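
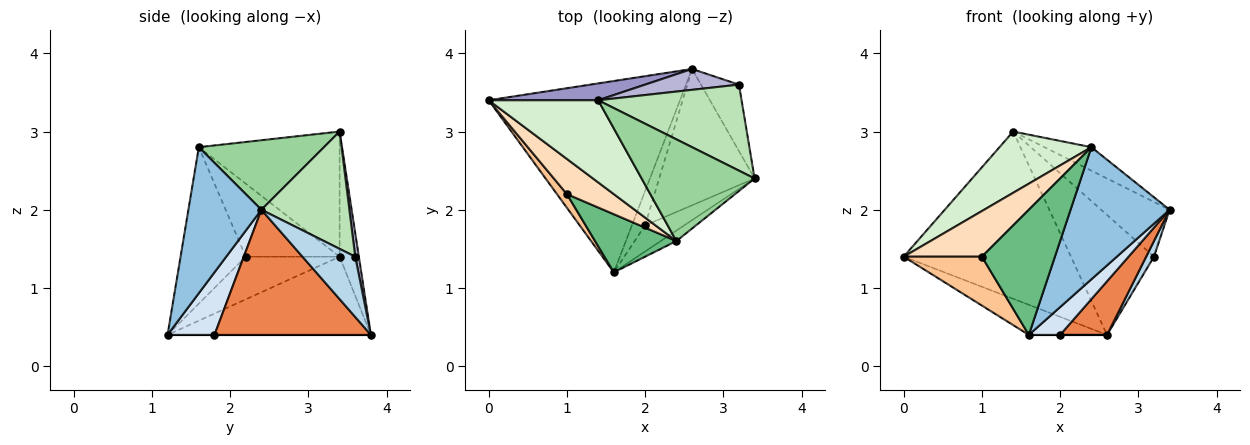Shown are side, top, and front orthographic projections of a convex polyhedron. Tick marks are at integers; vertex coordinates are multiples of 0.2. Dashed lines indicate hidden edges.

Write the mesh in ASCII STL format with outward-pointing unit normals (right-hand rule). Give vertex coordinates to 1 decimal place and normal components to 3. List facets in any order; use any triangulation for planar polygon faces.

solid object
 facet normal -0.374 0.144 -0.916
  outer loop
   vertex 2.6 3.8 0.4
   vertex 1.6 1.2 0.4
   vertex 0.0 3.4 1.4
  endloop
 endfacet
 facet normal 0.592 -0.803 -0.063
  outer loop
   vertex 2.4 1.6 2.8
   vertex 1.6 1.2 0.4
   vertex 3.4 2.4 2.0
  endloop
 endfacet
 facet normal 0.840 -0.124 -0.529
  outer loop
   vertex 3.2 3.6 1.4
   vertex 3.4 2.4 2.0
   vertex 2.6 3.8 0.4
  endloop
 endfacet
 facet normal 0.738 -0.492 -0.461
  outer loop
   vertex 2.0 1.8 0.4
   vertex 3.4 2.4 2.0
   vertex 1.6 1.2 0.4
  endloop
 endfacet
 facet normal 0.773 -0.232 -0.590
  outer loop
   vertex 2.0 1.8 0.4
   vertex 2.6 3.8 0.4
   vertex 3.4 2.4 2.0
  endloop
 endfacet
 facet normal 0.000 0.000 -1.000
  outer loop
   vertex 2.0 1.8 0.4
   vertex 1.6 1.2 0.4
   vertex 2.6 3.8 0.4
  endloop
 endfacet
 facet normal -0.756 -0.630 0.176
  outer loop
   vertex 1.0 2.2 1.4
   vertex 0.0 3.4 1.4
   vertex 1.6 1.2 0.4
  endloop
 endfacet
 facet normal -0.689 -0.574 0.443
  outer loop
   vertex 1.0 2.2 1.4
   vertex 2.4 1.6 2.8
   vertex 0.0 3.4 1.4
  endloop
 endfacet
 facet normal -0.629 -0.705 0.327
  outer loop
   vertex 1.0 2.2 1.4
   vertex 1.6 1.2 0.4
   vertex 2.4 1.6 2.8
  endloop
 endfacet
 facet normal 0.514 0.193 0.836
  outer loop
   vertex 1.4 3.4 3.0
   vertex 2.4 1.6 2.8
   vertex 3.4 2.4 2.0
  endloop
 endfacet
 facet normal 0.568 0.442 0.694
  outer loop
   vertex 1.4 3.4 3.0
   vertex 3.4 2.4 2.0
   vertex 3.2 3.6 1.4
  endloop
 endfacet
 facet normal -0.675 -0.441 0.591
  outer loop
   vertex 1.4 3.4 3.0
   vertex 0.0 3.4 1.4
   vertex 2.4 1.6 2.8
  endloop
 endfacet
 facet normal -0.114 0.989 0.100
  outer loop
   vertex 1.4 3.4 3.0
   vertex 2.6 3.8 0.4
   vertex 0.0 3.4 1.4
  endloop
 endfacet
 facet normal 0.043 0.984 0.171
  outer loop
   vertex 1.4 3.4 3.0
   vertex 3.2 3.6 1.4
   vertex 2.6 3.8 0.4
  endloop
 endfacet
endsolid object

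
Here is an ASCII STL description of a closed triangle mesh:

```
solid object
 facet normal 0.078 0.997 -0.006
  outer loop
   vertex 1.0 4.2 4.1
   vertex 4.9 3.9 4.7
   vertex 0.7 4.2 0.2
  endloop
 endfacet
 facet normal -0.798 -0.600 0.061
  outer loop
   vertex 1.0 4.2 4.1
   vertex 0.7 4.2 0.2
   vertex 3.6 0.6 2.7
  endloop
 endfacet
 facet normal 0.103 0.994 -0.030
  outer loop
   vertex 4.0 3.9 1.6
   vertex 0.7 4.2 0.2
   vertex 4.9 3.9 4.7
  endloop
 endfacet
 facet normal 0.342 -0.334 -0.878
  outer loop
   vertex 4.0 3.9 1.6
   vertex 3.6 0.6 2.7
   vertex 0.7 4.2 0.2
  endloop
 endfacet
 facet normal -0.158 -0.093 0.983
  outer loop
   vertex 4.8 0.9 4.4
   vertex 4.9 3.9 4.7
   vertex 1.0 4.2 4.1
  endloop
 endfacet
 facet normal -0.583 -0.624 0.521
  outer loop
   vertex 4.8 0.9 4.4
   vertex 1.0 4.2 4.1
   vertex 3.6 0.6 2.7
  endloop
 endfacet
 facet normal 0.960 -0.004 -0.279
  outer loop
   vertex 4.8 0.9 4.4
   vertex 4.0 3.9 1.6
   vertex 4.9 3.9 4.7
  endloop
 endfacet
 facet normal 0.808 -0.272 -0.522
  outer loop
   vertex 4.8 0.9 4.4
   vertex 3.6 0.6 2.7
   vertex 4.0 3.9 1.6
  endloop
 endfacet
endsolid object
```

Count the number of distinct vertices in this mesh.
6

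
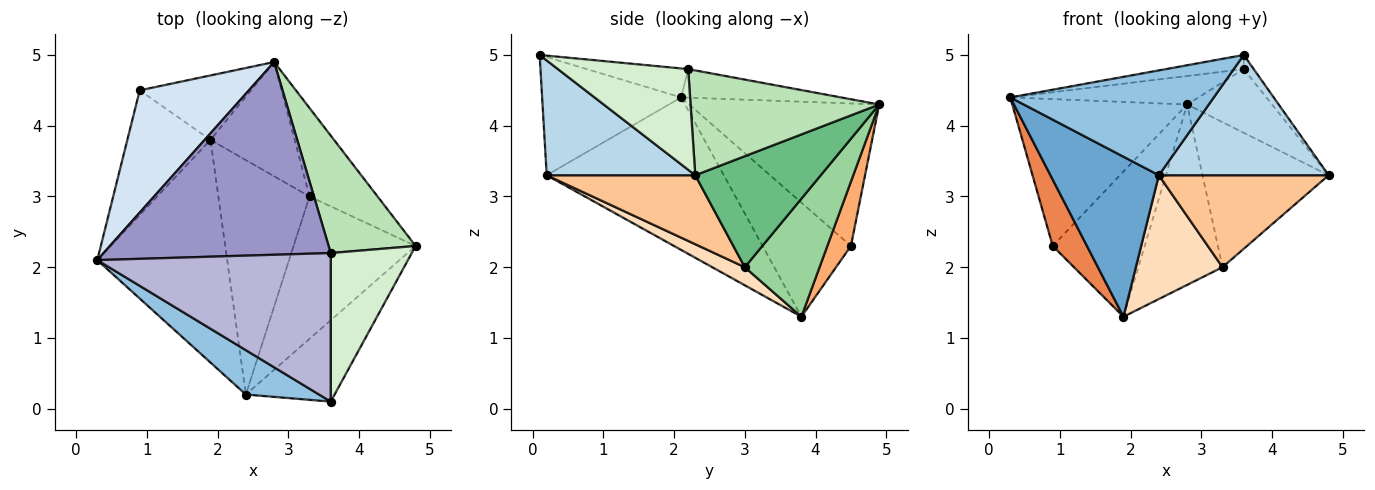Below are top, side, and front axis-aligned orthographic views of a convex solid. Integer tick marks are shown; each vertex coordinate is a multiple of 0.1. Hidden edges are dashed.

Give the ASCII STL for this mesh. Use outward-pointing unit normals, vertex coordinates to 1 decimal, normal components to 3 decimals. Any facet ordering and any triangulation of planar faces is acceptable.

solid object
 facet normal -0.690 -0.422 -0.588
  outer loop
   vertex 2.4 0.2 3.3
   vertex 0.3 2.1 4.4
   vertex 1.9 3.8 1.3
  endloop
 endfacet
 facet normal -0.532 -0.780 0.330
  outer loop
   vertex 3.6 0.1 5.0
   vertex 0.3 2.1 4.4
   vertex 2.4 0.2 3.3
  endloop
 endfacet
 facet normal 0.587 -0.671 -0.454
  outer loop
   vertex 3.6 0.1 5.0
   vertex 2.4 0.2 3.3
   vertex 4.8 2.3 3.3
  endloop
 endfacet
 facet normal -0.641 0.590 0.491
  outer loop
   vertex 0.9 4.5 2.3
   vertex 0.3 2.1 4.4
   vertex 2.8 4.9 4.3
  endloop
 endfacet
 facet normal -0.771 -0.299 -0.562
  outer loop
   vertex 0.9 4.5 2.3
   vertex 1.9 3.8 1.3
   vertex 0.3 2.1 4.4
  endloop
 endfacet
 facet normal 0.228 0.890 -0.395
  outer loop
   vertex 0.9 4.5 2.3
   vertex 2.8 4.9 4.3
   vertex 1.9 3.8 1.3
  endloop
 endfacet
 facet normal 0.429 -0.490 -0.759
  outer loop
   vertex 3.3 3.0 2.0
   vertex 4.8 2.3 3.3
   vertex 2.4 0.2 3.3
  endloop
 endfacet
 facet normal 0.173 -0.460 -0.871
  outer loop
   vertex 3.3 3.0 2.0
   vertex 2.4 0.2 3.3
   vertex 1.9 3.8 1.3
  endloop
 endfacet
 facet normal 0.647 0.651 -0.397
  outer loop
   vertex 3.3 3.0 2.0
   vertex 2.8 4.9 4.3
   vertex 4.8 2.3 3.3
  endloop
 endfacet
 facet normal 0.600 0.676 -0.428
  outer loop
   vertex 3.3 3.0 2.0
   vertex 1.9 3.8 1.3
   vertex 2.8 4.9 4.3
  endloop
 endfacet
 facet normal 0.727 0.327 0.604
  outer loop
   vertex 3.6 2.2 4.8
   vertex 4.8 2.3 3.3
   vertex 2.8 4.9 4.3
  endloop
 endfacet
 facet normal 0.778 0.060 0.626
  outer loop
   vertex 3.6 2.2 4.8
   vertex 3.6 0.1 5.0
   vertex 4.8 2.3 3.3
  endloop
 endfacet
 facet normal -0.123 0.145 0.982
  outer loop
   vertex 3.6 2.2 4.8
   vertex 2.8 4.9 4.3
   vertex 0.3 2.1 4.4
  endloop
 endfacet
 facet normal -0.123 0.094 0.988
  outer loop
   vertex 3.6 2.2 4.8
   vertex 0.3 2.1 4.4
   vertex 3.6 0.1 5.0
  endloop
 endfacet
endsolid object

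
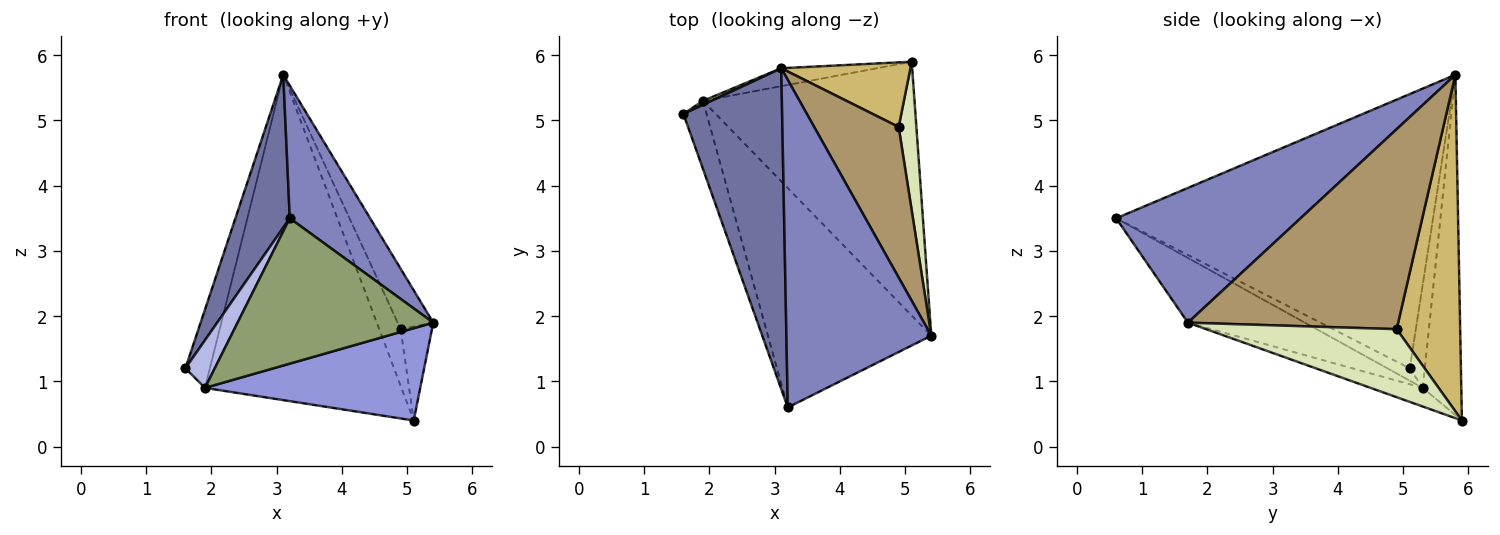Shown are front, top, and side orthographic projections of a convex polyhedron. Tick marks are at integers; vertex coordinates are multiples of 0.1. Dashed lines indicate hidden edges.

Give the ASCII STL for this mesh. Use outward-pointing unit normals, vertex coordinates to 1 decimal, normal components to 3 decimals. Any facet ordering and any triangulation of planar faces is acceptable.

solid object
 facet normal -0.929 -0.159 0.334
  outer loop
   vertex 3.2 0.6 3.5
   vertex 3.1 5.8 5.7
   vertex 1.6 5.1 1.2
  endloop
 endfacet
 facet normal 0.653 -0.284 0.702
  outer loop
   vertex 3.2 0.6 3.5
   vertex 5.4 1.7 1.9
   vertex 3.1 5.8 5.7
  endloop
 endfacet
 facet normal -0.083 -0.340 -0.937
  outer loop
   vertex 1.9 5.3 0.9
   vertex 5.1 5.9 0.4
   vertex 5.4 1.7 1.9
  endloop
 endfacet
 facet normal -0.400 -0.526 -0.751
  outer loop
   vertex 1.9 5.3 0.9
   vertex 3.2 0.6 3.5
   vertex 1.6 5.1 1.2
  endloop
 endfacet
 facet normal -0.313 -0.525 -0.792
  outer loop
   vertex 1.9 5.3 0.9
   vertex 5.4 1.7 1.9
   vertex 3.2 0.6 3.5
  endloop
 endfacet
 facet normal -0.524 0.850 0.043
  outer loop
   vertex 1.9 5.3 0.9
   vertex 1.6 5.1 1.2
   vertex 3.1 5.8 5.7
  endloop
 endfacet
 facet normal -0.192 0.980 -0.054
  outer loop
   vertex 1.9 5.3 0.9
   vertex 3.1 5.8 5.7
   vertex 5.1 5.9 0.4
  endloop
 endfacet
 facet normal 0.956 0.157 0.249
  outer loop
   vertex 4.9 4.9 1.8
   vertex 5.4 1.7 1.9
   vertex 5.1 5.9 0.4
  endloop
 endfacet
 facet normal 0.910 0.154 0.384
  outer loop
   vertex 4.9 4.9 1.8
   vertex 3.1 5.8 5.7
   vertex 5.4 1.7 1.9
  endloop
 endfacet
 facet normal 0.891 0.300 0.342
  outer loop
   vertex 4.9 4.9 1.8
   vertex 5.1 5.9 0.4
   vertex 3.1 5.8 5.7
  endloop
 endfacet
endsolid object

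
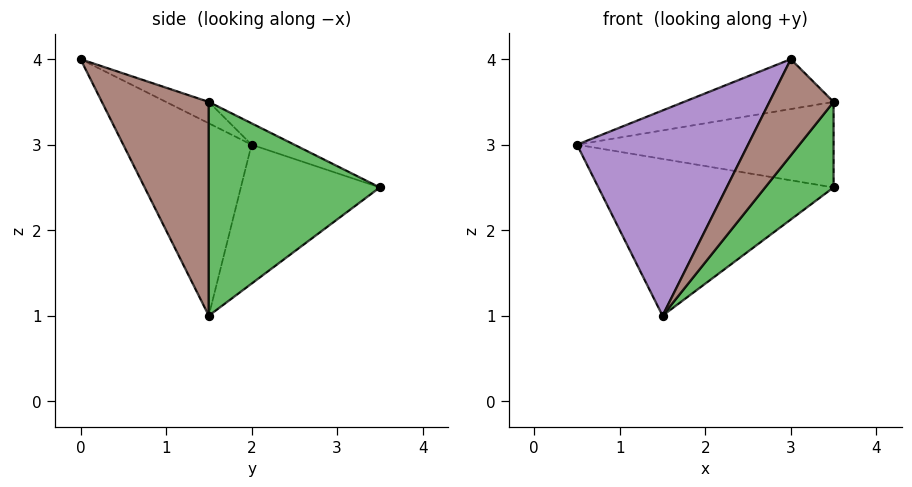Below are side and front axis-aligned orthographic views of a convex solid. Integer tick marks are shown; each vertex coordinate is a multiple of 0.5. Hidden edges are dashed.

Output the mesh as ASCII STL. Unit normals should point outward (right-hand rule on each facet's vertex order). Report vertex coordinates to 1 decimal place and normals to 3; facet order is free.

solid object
 facet normal -0.074 0.446 0.892
  outer loop
   vertex 3.5 3.5 2.5
   vertex 0.5 2.0 3.0
   vertex 3.5 1.5 3.5
  endloop
 endfacet
 facet normal -0.460 0.779 -0.425
  outer loop
   vertex 1.5 1.5 1.0
   vertex 0.5 2.0 3.0
   vertex 3.5 3.5 2.5
  endloop
 endfacet
 facet normal 0.745 -0.298 -0.596
  outer loop
   vertex 1.5 1.5 1.0
   vertex 3.5 3.5 2.5
   vertex 3.5 1.5 3.5
  endloop
 endfacet
 facet normal -0.098 0.344 0.934
  outer loop
   vertex 3.0 0.0 4.0
   vertex 3.5 1.5 3.5
   vertex 0.5 2.0 3.0
  endloop
 endfacet
 facet normal -0.597 -0.796 -0.100
  outer loop
   vertex 3.0 0.0 4.0
   vertex 0.5 2.0 3.0
   vertex 1.5 1.5 1.0
  endloop
 endfacet
 facet normal 0.707 -0.424 -0.566
  outer loop
   vertex 3.0 0.0 4.0
   vertex 1.5 1.5 1.0
   vertex 3.5 1.5 3.5
  endloop
 endfacet
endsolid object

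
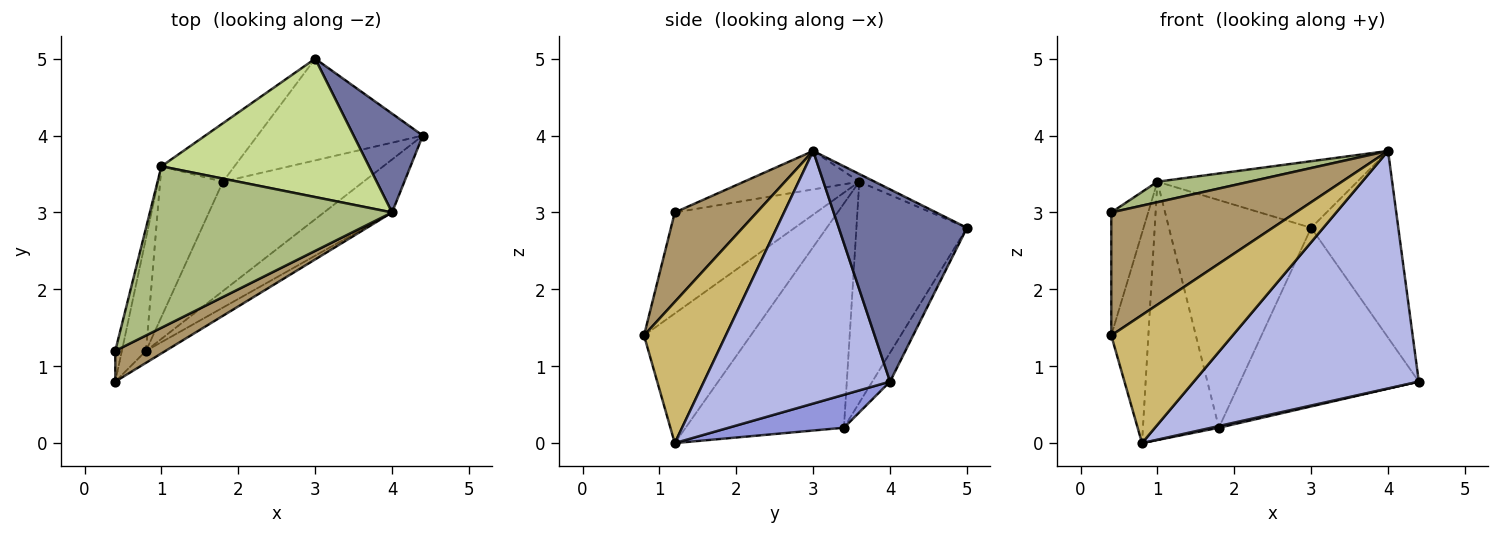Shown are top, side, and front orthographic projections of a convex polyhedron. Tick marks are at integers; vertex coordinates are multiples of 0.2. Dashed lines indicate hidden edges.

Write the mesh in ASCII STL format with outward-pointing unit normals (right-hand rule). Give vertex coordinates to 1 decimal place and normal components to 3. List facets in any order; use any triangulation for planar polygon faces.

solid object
 facet normal 0.793 0.539 0.285
  outer loop
   vertex 4.0 3.0 3.8
   vertex 4.4 4.0 0.8
   vertex 3.0 5.0 2.8
  endloop
 endfacet
 facet normal -0.086 0.866 -0.493
  outer loop
   vertex 1.8 3.4 0.2
   vertex 3.0 5.0 2.8
   vertex 4.4 4.0 0.8
  endloop
 endfacet
 facet normal 0.228 -0.015 -0.974
  outer loop
   vertex 0.8 1.2 0.0
   vertex 1.8 3.4 0.2
   vertex 4.4 4.0 0.8
  endloop
 endfacet
 facet normal 0.628 -0.759 -0.169
  outer loop
   vertex 0.8 1.2 0.0
   vertex 4.4 4.0 0.8
   vertex 4.0 3.0 3.8
  endloop
 endfacet
 facet normal -0.601 0.774 -0.199
  outer loop
   vertex 1.0 3.6 3.4
   vertex 3.0 5.0 2.8
   vertex 1.8 3.4 0.2
  endloop
 endfacet
 facet normal -0.156 -0.124 0.980
  outer loop
   vertex 1.0 3.6 3.4
   vertex 0.4 1.2 3.0
   vertex 4.0 3.0 3.8
  endloop
 endfacet
 facet normal -0.033 0.434 0.901
  outer loop
   vertex 1.0 3.6 3.4
   vertex 4.0 3.0 3.8
   vertex 3.0 5.0 2.8
  endloop
 endfacet
 facet normal -0.874 0.420 -0.245
  outer loop
   vertex 1.0 3.6 3.4
   vertex 1.8 3.4 0.2
   vertex 0.8 1.2 0.0
  endloop
 endfacet
 facet normal 0.396 -0.891 0.223
  outer loop
   vertex 0.4 0.8 1.4
   vertex 4.0 3.0 3.8
   vertex 0.4 1.2 3.0
  endloop
 endfacet
 facet normal 0.557 -0.827 -0.077
  outer loop
   vertex 0.4 0.8 1.4
   vertex 0.8 1.2 0.0
   vertex 4.0 3.0 3.8
  endloop
 endfacet
 facet normal -0.966 0.252 -0.063
  outer loop
   vertex 0.4 0.8 1.4
   vertex 0.4 1.2 3.0
   vertex 1.0 3.6 3.4
  endloop
 endfacet
 facet normal -0.930 0.323 -0.173
  outer loop
   vertex 0.4 0.8 1.4
   vertex 1.0 3.6 3.4
   vertex 0.8 1.2 0.0
  endloop
 endfacet
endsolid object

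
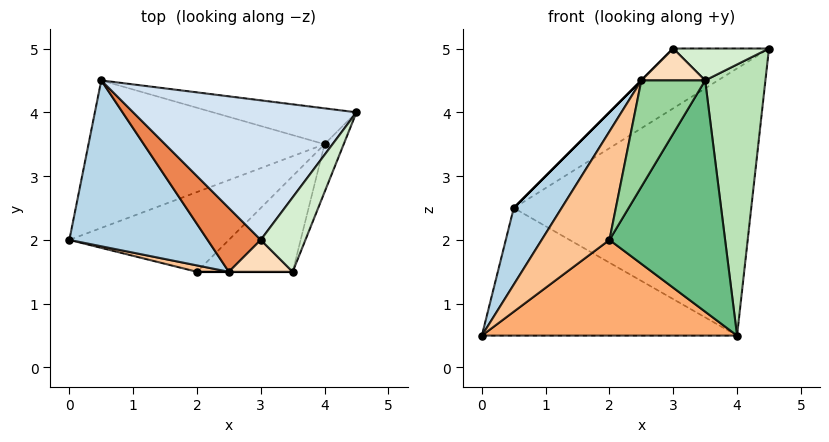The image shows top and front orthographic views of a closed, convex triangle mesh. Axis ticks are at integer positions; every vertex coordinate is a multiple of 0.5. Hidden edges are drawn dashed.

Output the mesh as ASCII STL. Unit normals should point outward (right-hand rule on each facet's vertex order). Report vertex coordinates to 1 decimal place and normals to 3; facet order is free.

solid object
 facet normal -0.238 0.635 -0.735
  outer loop
   vertex 4.0 3.5 0.5
   vertex 0.0 2.0 0.5
   vertex 0.5 4.5 2.5
  endloop
 endfacet
 facet normal 0.203 0.971 -0.130
  outer loop
   vertex 4.0 3.5 0.5
   vertex 0.5 4.5 2.5
   vertex 4.5 4.0 5.0
  endloop
 endfacet
 facet normal -0.838 -0.229 0.495
  outer loop
   vertex 2.5 1.5 4.5
   vertex 0.5 4.5 2.5
   vertex 0.0 2.0 0.5
  endloop
 endfacet
 facet normal -0.465 0.349 0.814
  outer loop
   vertex 3.0 2.0 5.0
   vertex 4.5 4.0 5.0
   vertex 0.5 4.5 2.5
  endloop
 endfacet
 facet normal -0.707 0.000 0.707
  outer loop
   vertex 3.0 2.0 5.0
   vertex 0.5 4.5 2.5
   vertex 2.5 1.5 4.5
  endloop
 endfacet
 facet normal 0.277 -0.738 -0.615
  outer loop
   vertex 2.0 1.5 2.0
   vertex 0.0 2.0 0.5
   vertex 4.0 3.5 0.5
  endloop
 endfacet
 facet normal -0.282 -0.958 0.056
  outer loop
   vertex 2.0 1.5 2.0
   vertex 2.5 1.5 4.5
   vertex 0.0 2.0 0.5
  endloop
 endfacet
 facet normal 0.000 -0.707 0.707
  outer loop
   vertex 3.5 1.5 4.5
   vertex 3.0 2.0 5.0
   vertex 2.5 1.5 4.5
  endloop
 endfacet
 facet normal 0.537 -0.779 -0.322
  outer loop
   vertex 3.5 1.5 4.5
   vertex 2.0 1.5 2.0
   vertex 4.0 3.5 0.5
  endloop
 endfacet
 facet normal 0.000 -1.000 0.000
  outer loop
   vertex 3.5 1.5 4.5
   vertex 2.5 1.5 4.5
   vertex 2.0 1.5 2.0
  endloop
 endfacet
 facet normal 0.931 -0.360 -0.063
  outer loop
   vertex 3.5 1.5 4.5
   vertex 4.0 3.5 0.5
   vertex 4.5 4.0 5.0
  endloop
 endfacet
 facet normal 0.465 -0.349 0.814
  outer loop
   vertex 3.5 1.5 4.5
   vertex 4.5 4.0 5.0
   vertex 3.0 2.0 5.0
  endloop
 endfacet
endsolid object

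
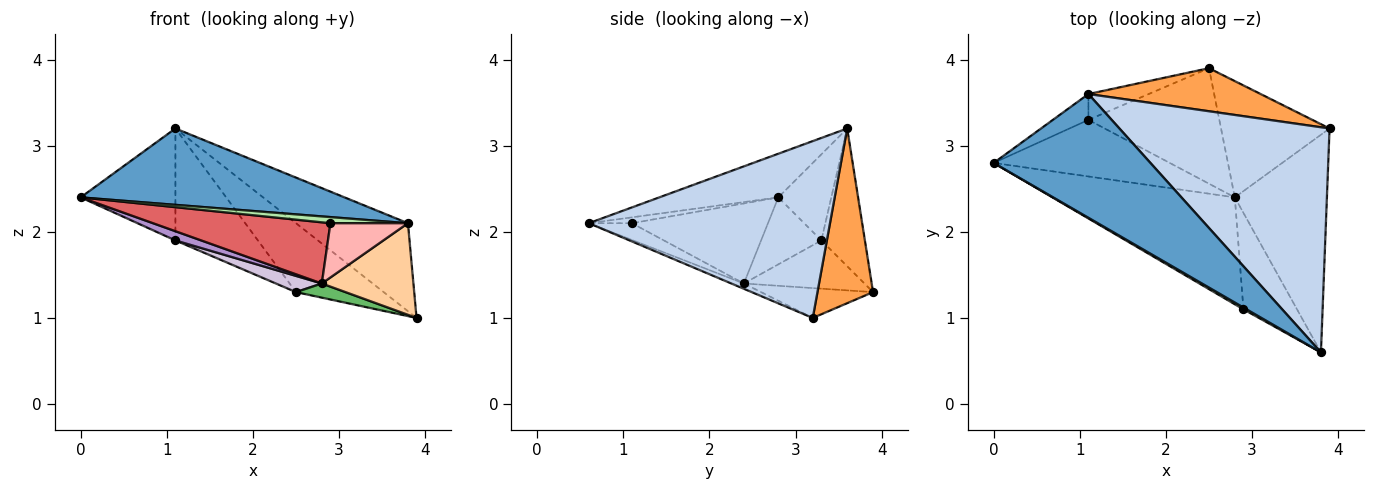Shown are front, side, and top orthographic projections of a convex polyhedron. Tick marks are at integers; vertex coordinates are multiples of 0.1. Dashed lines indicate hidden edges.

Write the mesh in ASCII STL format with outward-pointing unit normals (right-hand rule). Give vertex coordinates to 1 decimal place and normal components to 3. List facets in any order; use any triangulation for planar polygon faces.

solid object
 facet normal -0.231 -0.511 0.828
  outer loop
   vertex 1.1 3.6 3.2
   vertex 0.0 2.8 2.4
   vertex 3.8 0.6 2.1
  endloop
 endfacet
 facet normal 0.617 0.286 0.733
  outer loop
   vertex 1.1 3.6 3.2
   vertex 3.8 0.6 2.1
   vertex 3.9 3.2 1.0
  endloop
 endfacet
 facet normal 0.473 0.747 0.467
  outer loop
   vertex 2.5 3.9 1.3
   vertex 1.1 3.6 3.2
   vertex 3.9 3.2 1.0
  endloop
 endfacet
 facet normal -0.053 -0.387 -0.920
  outer loop
   vertex 2.8 2.4 1.4
   vertex 3.9 3.2 1.0
   vertex 3.8 0.6 2.1
  endloop
 endfacet
 facet normal -0.263 -0.117 -0.958
  outer loop
   vertex 2.8 2.4 1.4
   vertex 2.5 3.9 1.3
   vertex 3.9 3.2 1.0
  endloop
 endfacet
 facet normal -0.470 -0.846 0.251
  outer loop
   vertex 2.9 1.1 2.1
   vertex 3.8 0.6 2.1
   vertex 0.0 2.8 2.4
  endloop
 endfacet
 facet normal -0.356 -0.464 -0.811
  outer loop
   vertex 2.9 1.1 2.1
   vertex 0.0 2.8 2.4
   vertex 2.8 2.4 1.4
  endloop
 endfacet
 facet normal -0.263 -0.473 -0.841
  outer loop
   vertex 2.9 1.1 2.1
   vertex 2.8 2.4 1.4
   vertex 3.8 0.6 2.1
  endloop
 endfacet
 facet normal -0.352 -0.151 -0.924
  outer loop
   vertex 1.1 3.3 1.9
   vertex 2.8 2.4 1.4
   vertex 0.0 2.8 2.4
  endloop
 endfacet
 facet normal -0.343 -0.131 -0.930
  outer loop
   vertex 1.1 3.3 1.9
   vertex 2.5 3.9 1.3
   vertex 2.8 2.4 1.4
  endloop
 endfacet
 facet normal -0.479 0.856 -0.197
  outer loop
   vertex 1.1 3.3 1.9
   vertex 0.0 2.8 2.4
   vertex 1.1 3.6 3.2
  endloop
 endfacet
 facet normal -0.457 0.867 -0.200
  outer loop
   vertex 1.1 3.3 1.9
   vertex 1.1 3.6 3.2
   vertex 2.5 3.9 1.3
  endloop
 endfacet
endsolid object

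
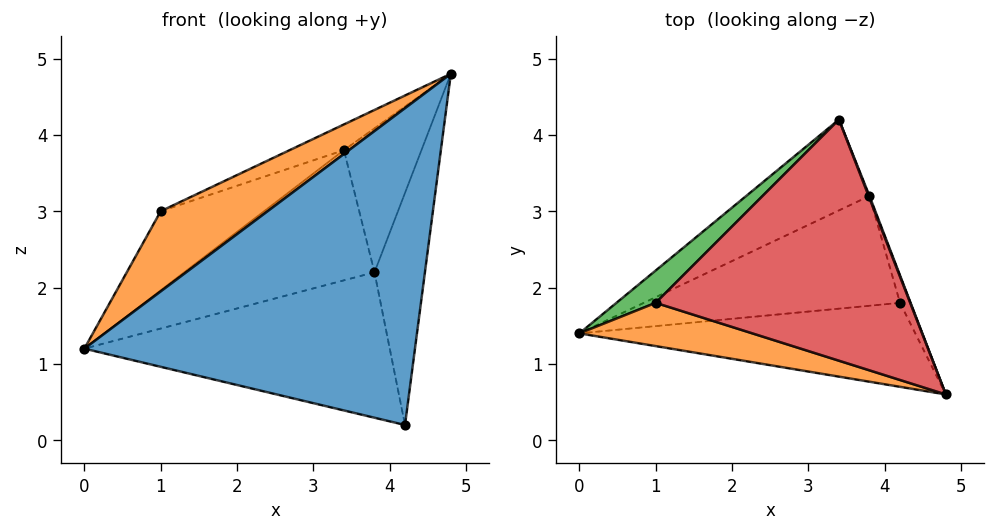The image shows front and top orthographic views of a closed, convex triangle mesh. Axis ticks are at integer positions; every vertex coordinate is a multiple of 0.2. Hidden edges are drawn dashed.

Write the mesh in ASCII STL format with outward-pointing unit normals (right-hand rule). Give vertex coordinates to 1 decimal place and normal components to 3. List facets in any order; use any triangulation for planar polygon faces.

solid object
 facet normal 0.031 -0.966 -0.256
  outer loop
   vertex 4.2 1.8 0.2
   vertex 4.8 0.6 4.8
   vertex 0.0 1.4 1.2
  endloop
 endfacet
 facet normal -0.449 -0.786 0.424
  outer loop
   vertex 1.0 1.8 3.0
   vertex 0.0 1.4 1.2
   vertex 4.8 0.6 4.8
  endloop
 endfacet
 facet normal -0.725 0.638 0.261
  outer loop
   vertex 1.0 1.8 3.0
   vertex 3.4 4.2 3.8
   vertex 0.0 1.4 1.2
  endloop
 endfacet
 facet normal -0.401 0.097 0.911
  outer loop
   vertex 1.0 1.8 3.0
   vertex 4.8 0.6 4.8
   vertex 3.4 4.2 3.8
  endloop
 endfacet
 facet normal -0.231 0.798 -0.557
  outer loop
   vertex 3.8 3.2 2.2
   vertex 0.0 1.4 1.2
   vertex 3.4 4.2 3.8
  endloop
 endfacet
 facet normal -0.214 0.780 -0.589
  outer loop
   vertex 3.8 3.2 2.2
   vertex 4.2 1.8 0.2
   vertex 0.0 1.4 1.2
  endloop
 endfacet
 facet normal 0.931 0.364 0.006
  outer loop
   vertex 3.8 3.2 2.2
   vertex 3.4 4.2 3.8
   vertex 4.8 0.6 4.8
  endloop
 endfacet
 facet normal 0.945 0.325 -0.038
  outer loop
   vertex 3.8 3.2 2.2
   vertex 4.8 0.6 4.8
   vertex 4.2 1.8 0.2
  endloop
 endfacet
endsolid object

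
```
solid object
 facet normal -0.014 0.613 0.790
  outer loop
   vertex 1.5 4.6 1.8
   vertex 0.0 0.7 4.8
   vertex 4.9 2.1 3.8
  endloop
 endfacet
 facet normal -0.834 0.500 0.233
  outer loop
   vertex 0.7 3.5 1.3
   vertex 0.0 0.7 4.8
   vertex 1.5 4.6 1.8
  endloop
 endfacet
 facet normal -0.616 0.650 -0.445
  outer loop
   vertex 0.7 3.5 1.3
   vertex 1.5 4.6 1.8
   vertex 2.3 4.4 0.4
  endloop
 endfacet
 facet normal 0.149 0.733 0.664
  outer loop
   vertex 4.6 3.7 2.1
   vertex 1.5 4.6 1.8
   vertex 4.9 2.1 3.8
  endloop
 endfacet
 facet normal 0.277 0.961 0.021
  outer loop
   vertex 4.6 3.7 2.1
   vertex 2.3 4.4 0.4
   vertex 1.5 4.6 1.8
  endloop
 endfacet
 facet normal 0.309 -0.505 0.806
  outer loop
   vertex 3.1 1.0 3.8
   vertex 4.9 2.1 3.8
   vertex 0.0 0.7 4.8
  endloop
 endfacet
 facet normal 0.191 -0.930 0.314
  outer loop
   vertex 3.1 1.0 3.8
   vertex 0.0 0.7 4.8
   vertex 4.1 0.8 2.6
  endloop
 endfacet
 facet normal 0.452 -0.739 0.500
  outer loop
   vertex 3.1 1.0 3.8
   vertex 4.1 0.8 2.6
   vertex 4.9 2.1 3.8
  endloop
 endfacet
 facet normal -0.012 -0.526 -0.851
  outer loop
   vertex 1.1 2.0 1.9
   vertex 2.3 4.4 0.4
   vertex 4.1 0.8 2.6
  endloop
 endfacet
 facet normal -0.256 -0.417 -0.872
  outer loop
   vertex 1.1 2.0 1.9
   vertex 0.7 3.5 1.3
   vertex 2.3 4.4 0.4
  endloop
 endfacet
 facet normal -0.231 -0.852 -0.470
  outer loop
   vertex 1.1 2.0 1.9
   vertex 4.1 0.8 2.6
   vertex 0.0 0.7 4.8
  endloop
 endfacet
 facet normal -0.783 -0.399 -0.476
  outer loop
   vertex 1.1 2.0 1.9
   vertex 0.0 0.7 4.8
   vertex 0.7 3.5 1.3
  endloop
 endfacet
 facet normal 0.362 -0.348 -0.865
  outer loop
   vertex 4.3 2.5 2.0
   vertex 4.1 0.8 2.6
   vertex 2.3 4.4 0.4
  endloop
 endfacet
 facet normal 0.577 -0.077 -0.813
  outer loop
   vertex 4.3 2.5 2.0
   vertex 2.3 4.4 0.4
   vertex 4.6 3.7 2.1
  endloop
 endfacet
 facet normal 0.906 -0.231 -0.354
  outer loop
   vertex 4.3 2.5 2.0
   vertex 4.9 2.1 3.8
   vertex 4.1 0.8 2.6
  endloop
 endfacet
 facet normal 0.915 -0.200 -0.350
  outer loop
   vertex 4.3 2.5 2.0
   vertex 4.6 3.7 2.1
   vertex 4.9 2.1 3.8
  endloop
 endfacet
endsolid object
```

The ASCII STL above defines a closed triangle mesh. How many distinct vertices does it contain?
10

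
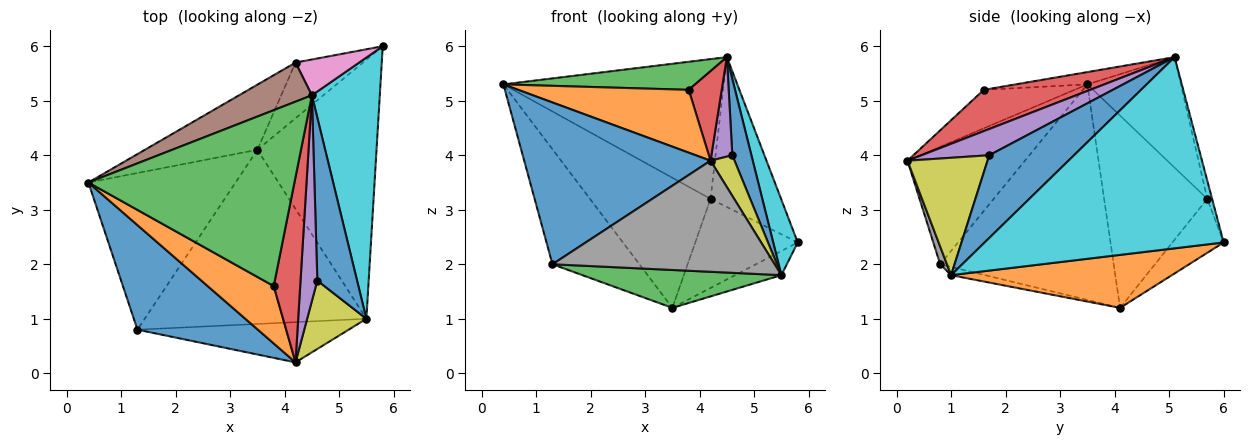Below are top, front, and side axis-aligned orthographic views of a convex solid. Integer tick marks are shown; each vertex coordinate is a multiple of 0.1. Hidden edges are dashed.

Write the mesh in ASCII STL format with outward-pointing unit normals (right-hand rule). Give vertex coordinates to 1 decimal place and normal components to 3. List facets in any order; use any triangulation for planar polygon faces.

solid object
 facet normal -0.468 -0.742 0.480
  outer loop
   vertex 1.3 0.8 2.0
   vertex 4.2 0.2 3.9
   vertex 0.4 3.5 5.3
  endloop
 endfacet
 facet normal -0.366 -0.687 0.628
  outer loop
   vertex 3.8 1.6 5.2
   vertex 0.4 3.5 5.3
   vertex 4.2 0.2 3.9
  endloop
 endfacet
 facet normal -0.059 -0.157 0.986
  outer loop
   vertex 3.8 1.6 5.2
   vertex 4.5 5.1 5.8
   vertex 0.4 3.5 5.3
  endloop
 endfacet
 facet normal 0.814 -0.252 0.522
  outer loop
   vertex 3.8 1.6 5.2
   vertex 4.2 0.2 3.9
   vertex 4.5 5.1 5.8
  endloop
 endfacet
 facet normal 0.815 -0.252 0.522
  outer loop
   vertex 4.6 1.7 4.0
   vertex 4.5 5.1 5.8
   vertex 4.2 0.2 3.9
  endloop
 endfacet
 facet normal -0.378 0.891 0.249
  outer loop
   vertex 4.2 5.7 3.2
   vertex 0.4 3.5 5.3
   vertex 4.5 5.1 5.8
  endloop
 endfacet
 facet normal -0.066 0.971 0.232
  outer loop
   vertex 4.2 5.7 3.2
   vertex 4.5 5.1 5.8
   vertex 5.8 6.0 2.4
  endloop
 endfacet
 facet normal 0.029 -0.940 -0.340
  outer loop
   vertex 5.5 1.0 1.8
   vertex 4.2 0.2 3.9
   vertex 1.3 0.8 2.0
  endloop
 endfacet
 facet normal 0.862 -0.259 0.435
  outer loop
   vertex 5.5 1.0 1.8
   vertex 4.6 1.7 4.0
   vertex 4.2 0.2 3.9
  endloop
 endfacet
 facet normal 0.938 -0.096 0.333
  outer loop
   vertex 5.5 1.0 1.8
   vertex 5.8 6.0 2.4
   vertex 4.5 5.1 5.8
  endloop
 endfacet
 facet normal 0.883 -0.199 0.425
  outer loop
   vertex 5.5 1.0 1.8
   vertex 4.5 5.1 5.8
   vertex 4.6 1.7 4.0
  endloop
 endfacet
 facet normal 0.405 0.085 -0.910
  outer loop
   vertex 3.5 4.1 1.2
   vertex 5.8 6.0 2.4
   vertex 5.5 1.0 1.8
  endloop
 endfacet
 facet normal -0.036 -0.212 -0.976
  outer loop
   vertex 3.5 4.1 1.2
   vertex 5.5 1.0 1.8
   vertex 1.3 0.8 2.0
  endloop
 endfacet
 facet normal -0.390 0.781 -0.488
  outer loop
   vertex 3.5 4.1 1.2
   vertex 4.2 5.7 3.2
   vertex 5.8 6.0 2.4
  endloop
 endfacet
 facet normal -0.763 0.382 -0.521
  outer loop
   vertex 3.5 4.1 1.2
   vertex 1.3 0.8 2.0
   vertex 0.4 3.5 5.3
  endloop
 endfacet
 facet normal -0.608 0.710 -0.355
  outer loop
   vertex 3.5 4.1 1.2
   vertex 0.4 3.5 5.3
   vertex 4.2 5.7 3.2
  endloop
 endfacet
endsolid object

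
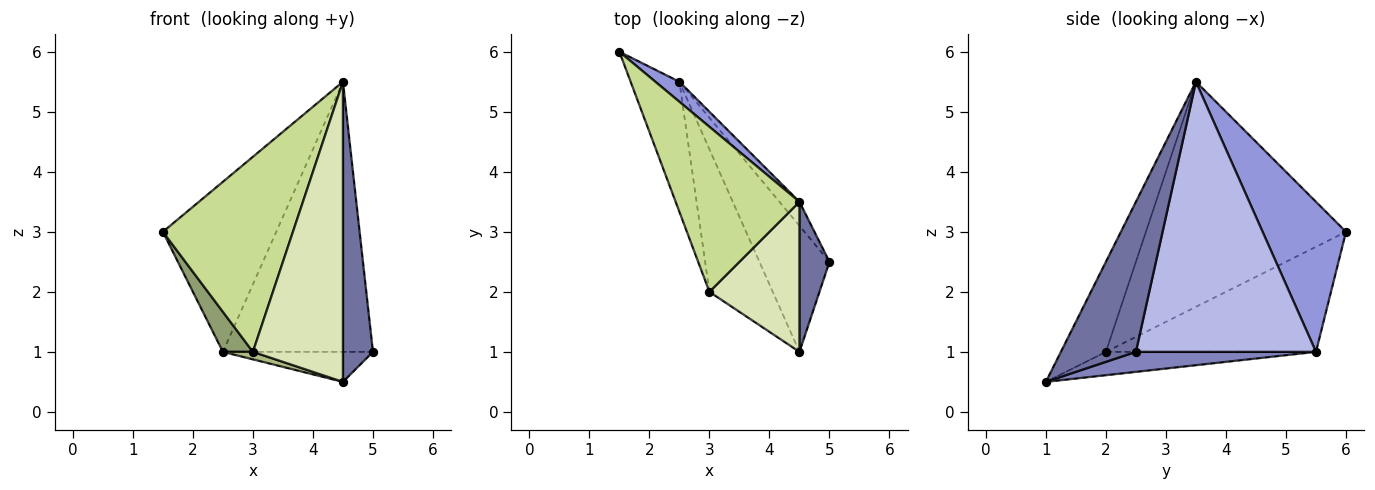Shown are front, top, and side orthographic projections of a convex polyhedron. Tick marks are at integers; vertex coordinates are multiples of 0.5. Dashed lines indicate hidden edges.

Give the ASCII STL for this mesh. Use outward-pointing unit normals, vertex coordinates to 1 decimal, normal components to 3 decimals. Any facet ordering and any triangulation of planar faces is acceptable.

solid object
 facet normal 0.913 -0.365 0.183
  outer loop
   vertex 4.5 3.5 5.5
   vertex 4.5 1.0 0.5
   vertex 5.0 2.5 1.0
  endloop
 endfacet
 facet normal 0.268 0.223 -0.937
  outer loop
   vertex 2.5 5.5 1.0
   vertex 5.0 2.5 1.0
   vertex 4.5 1.0 0.5
  endloop
 endfacet
 facet normal 0.590 0.802 0.094
  outer loop
   vertex 2.5 5.5 1.0
   vertex 1.5 6.0 3.0
   vertex 4.5 3.5 5.5
  endloop
 endfacet
 facet normal 0.767 0.639 -0.057
  outer loop
   vertex 2.5 5.5 1.0
   vertex 4.5 3.5 5.5
   vertex 5.0 2.5 1.0
  endloop
 endfacet
 facet normal -0.899 -0.128 -0.418
  outer loop
   vertex 3.0 2.0 1.0
   vertex 1.5 6.0 3.0
   vertex 2.5 5.5 1.0
  endloop
 endfacet
 facet normal -0.345 -0.049 -0.937
  outer loop
   vertex 3.0 2.0 1.0
   vertex 2.5 5.5 1.0
   vertex 4.5 1.0 0.5
  endloop
 endfacet
 facet normal -0.761 -0.495 0.419
  outer loop
   vertex 3.0 2.0 1.0
   vertex 4.5 3.5 5.5
   vertex 1.5 6.0 3.0
  endloop
 endfacet
 facet normal -0.408 -0.816 0.408
  outer loop
   vertex 3.0 2.0 1.0
   vertex 4.5 1.0 0.5
   vertex 4.5 3.5 5.5
  endloop
 endfacet
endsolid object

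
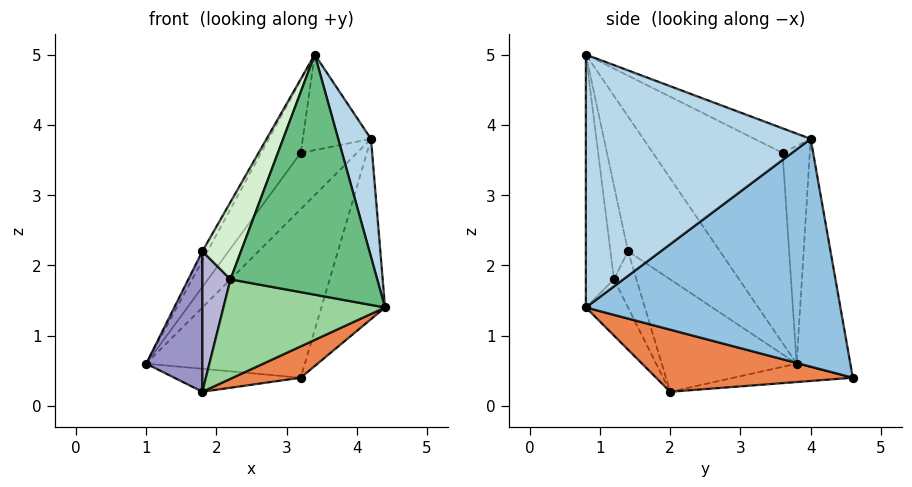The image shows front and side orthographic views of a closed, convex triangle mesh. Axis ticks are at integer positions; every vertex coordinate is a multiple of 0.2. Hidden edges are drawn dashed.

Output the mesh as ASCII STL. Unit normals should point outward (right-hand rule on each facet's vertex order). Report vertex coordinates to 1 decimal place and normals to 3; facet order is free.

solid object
 facet normal -0.310 0.916 0.253
  outer loop
   vertex 4.2 4.0 3.8
   vertex 3.2 4.6 0.4
   vertex 1.0 3.8 0.6
  endloop
 endfacet
 facet normal 0.943 0.236 -0.236
  outer loop
   vertex 4.2 4.0 3.8
   vertex 4.4 0.8 1.4
   vertex 3.2 4.6 0.4
  endloop
 endfacet
 facet normal 0.954 -0.139 0.265
  outer loop
   vertex 4.2 4.0 3.8
   vertex 3.4 0.8 5.0
   vertex 4.4 0.8 1.4
  endloop
 endfacet
 facet normal -0.145 0.153 -0.978
  outer loop
   vertex 1.8 2.0 0.2
   vertex 1.0 3.8 0.6
   vertex 3.2 4.6 0.4
  endloop
 endfacet
 facet normal 0.367 -0.127 -0.922
  outer loop
   vertex 1.8 2.0 0.2
   vertex 3.2 4.6 0.4
   vertex 4.4 0.8 1.4
  endloop
 endfacet
 facet normal -0.776 0.237 0.585
  outer loop
   vertex 3.2 3.6 3.6
   vertex 1.0 3.8 0.6
   vertex 3.4 0.8 5.0
  endloop
 endfacet
 facet normal -0.408 0.841 0.355
  outer loop
   vertex 3.2 3.6 3.6
   vertex 4.2 4.0 3.8
   vertex 1.0 3.8 0.6
  endloop
 endfacet
 facet normal -0.332 0.403 0.853
  outer loop
   vertex 3.2 3.6 3.6
   vertex 3.4 0.8 5.0
   vertex 4.2 4.0 3.8
  endloop
 endfacet
 facet normal -0.188 -0.981 -0.052
  outer loop
   vertex 2.2 1.2 1.8
   vertex 4.4 0.8 1.4
   vertex 3.4 0.8 5.0
  endloop
 endfacet
 facet normal -0.233 -0.892 -0.388
  outer loop
   vertex 2.2 1.2 1.8
   vertex 1.8 2.0 0.2
   vertex 4.4 0.8 1.4
  endloop
 endfacet
 facet normal -0.863 0.048 0.503
  outer loop
   vertex 1.8 1.4 2.2
   vertex 3.4 0.8 5.0
   vertex 1.0 3.8 0.6
  endloop
 endfacet
 facet normal -0.413 -0.910 0.041
  outer loop
   vertex 1.8 1.4 2.2
   vertex 2.2 1.2 1.8
   vertex 3.4 0.8 5.0
  endloop
 endfacet
 facet normal -0.917 -0.382 -0.115
  outer loop
   vertex 1.8 1.4 2.2
   vertex 1.0 3.8 0.6
   vertex 1.8 2.0 0.2
  endloop
 endfacet
 facet normal -0.608 -0.760 -0.228
  outer loop
   vertex 1.8 1.4 2.2
   vertex 1.8 2.0 0.2
   vertex 2.2 1.2 1.8
  endloop
 endfacet
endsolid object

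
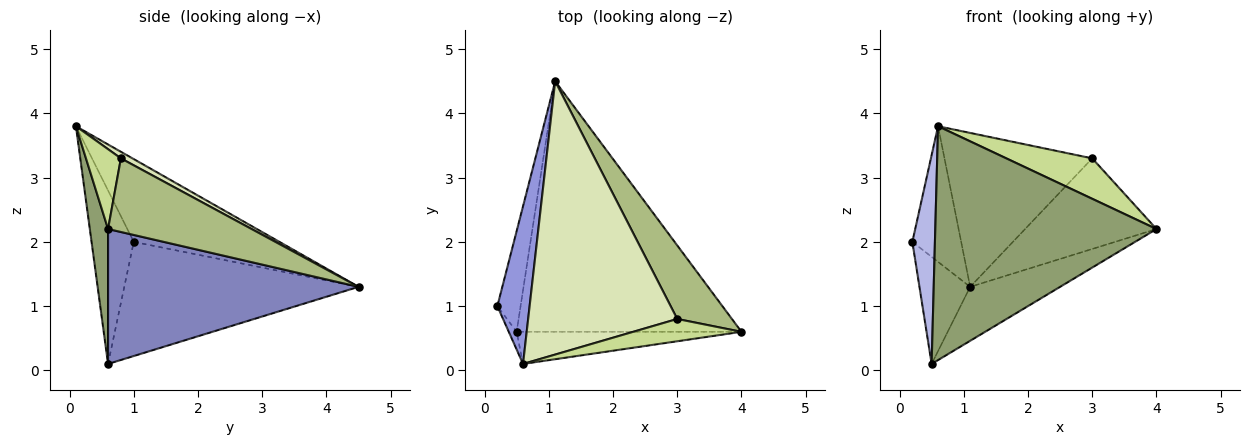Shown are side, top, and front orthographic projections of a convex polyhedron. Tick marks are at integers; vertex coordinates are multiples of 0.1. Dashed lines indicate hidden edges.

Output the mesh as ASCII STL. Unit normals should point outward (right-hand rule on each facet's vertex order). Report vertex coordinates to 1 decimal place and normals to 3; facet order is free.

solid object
 facet normal -0.959 0.207 -0.195
  outer loop
   vertex 0.5 0.6 0.1
   vertex 0.2 1.0 2.0
   vertex 1.1 4.5 1.3
  endloop
 endfacet
 facet normal 0.506 0.182 -0.843
  outer loop
   vertex 0.5 0.6 0.1
   vertex 1.1 4.5 1.3
   vertex 4.0 0.6 2.2
  endloop
 endfacet
 facet normal -0.889 0.298 0.347
  outer loop
   vertex 0.6 0.1 3.8
   vertex 1.1 4.5 1.3
   vertex 0.2 1.0 2.0
  endloop
 endfacet
 facet normal -0.881 -0.471 -0.040
  outer loop
   vertex 0.6 0.1 3.8
   vertex 0.2 1.0 2.0
   vertex 0.5 0.6 0.1
  endloop
 endfacet
 facet normal 0.081 -0.987 -0.136
  outer loop
   vertex 0.6 0.1 3.8
   vertex 0.5 0.6 0.1
   vertex 4.0 0.6 2.2
  endloop
 endfacet
 facet normal 0.647 0.592 0.481
  outer loop
   vertex 3.0 0.8 3.3
   vertex 4.0 0.6 2.2
   vertex 1.1 4.5 1.3
  endloop
 endfacet
 facet normal 0.335 -0.825 0.455
  outer loop
   vertex 3.0 0.8 3.3
   vertex 0.6 0.1 3.8
   vertex 4.0 0.6 2.2
  endloop
 endfacet
 facet normal 0.038 0.490 0.871
  outer loop
   vertex 3.0 0.8 3.3
   vertex 1.1 4.5 1.3
   vertex 0.6 0.1 3.8
  endloop
 endfacet
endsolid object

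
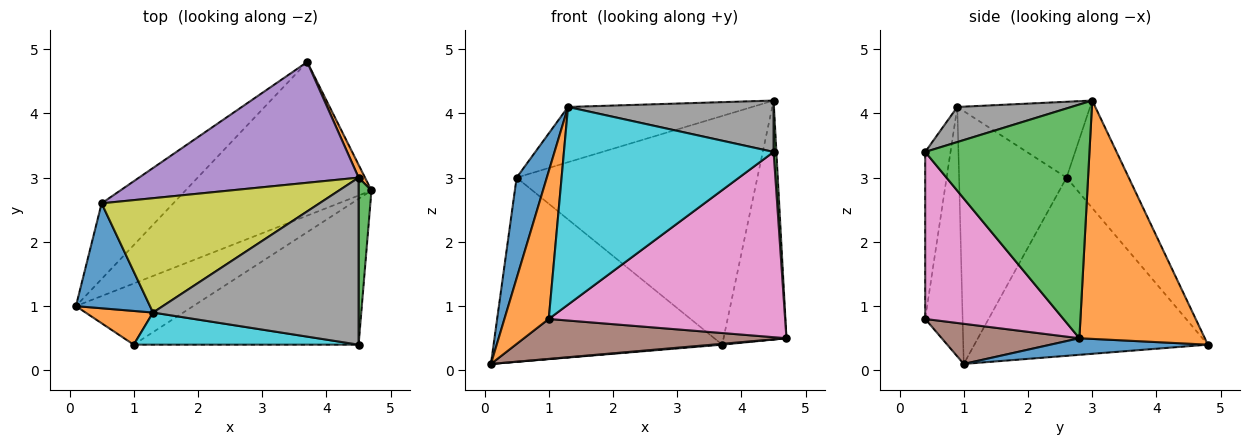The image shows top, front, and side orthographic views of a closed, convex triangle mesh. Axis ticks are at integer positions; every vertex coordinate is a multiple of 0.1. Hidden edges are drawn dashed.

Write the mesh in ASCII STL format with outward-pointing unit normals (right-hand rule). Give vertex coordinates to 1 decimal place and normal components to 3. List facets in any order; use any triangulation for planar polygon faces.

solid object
 facet normal 0.089 -0.005 -0.996
  outer loop
   vertex 3.7 4.8 0.4
   vertex 4.7 2.8 0.5
   vertex 0.1 1.0 0.1
  endloop
 endfacet
 facet normal 0.894 0.448 0.024
  outer loop
   vertex 4.5 3.0 4.2
   vertex 4.7 2.8 0.5
   vertex 3.7 4.8 0.4
  endloop
 endfacet
 facet normal 0.998 -0.017 0.055
  outer loop
   vertex 4.5 0.4 3.4
   vertex 4.7 2.8 0.5
   vertex 4.5 3.0 4.2
  endloop
 endfacet
 facet normal -0.687 0.672 -0.276
  outer loop
   vertex 0.5 2.6 3.0
   vertex 3.7 4.8 0.4
   vertex 0.1 1.0 0.1
  endloop
 endfacet
 facet normal -0.223 0.862 0.455
  outer loop
   vertex 0.5 2.6 3.0
   vertex 4.5 3.0 4.2
   vertex 3.7 4.8 0.4
  endloop
 endfacet
 facet normal 0.276 -0.526 -0.805
  outer loop
   vertex 1.0 0.4 0.8
   vertex 0.1 1.0 0.1
   vertex 4.7 2.8 0.5
  endloop
 endfacet
 facet normal 0.418 -0.714 -0.562
  outer loop
   vertex 1.0 0.4 0.8
   vertex 4.7 2.8 0.5
   vertex 4.5 0.4 3.4
  endloop
 endfacet
 facet normal 0.161 -0.290 0.943
  outer loop
   vertex 1.3 0.9 4.1
   vertex 4.5 0.4 3.4
   vertex 4.5 3.0 4.2
  endloop
 endfacet
 facet normal -0.299 0.415 0.859
  outer loop
   vertex 1.3 0.9 4.1
   vertex 4.5 3.0 4.2
   vertex 0.5 2.6 3.0
  endloop
 endfacet
 facet normal -0.118 -0.980 0.159
  outer loop
   vertex 1.3 0.9 4.1
   vertex 1.0 0.4 0.8
   vertex 4.5 0.4 3.4
  endloop
 endfacet
 facet normal -0.927 -0.260 0.271
  outer loop
   vertex 1.3 0.9 4.1
   vertex 0.5 2.6 3.0
   vertex 0.1 1.0 0.1
  endloop
 endfacet
 facet normal -0.635 -0.753 0.172
  outer loop
   vertex 1.3 0.9 4.1
   vertex 0.1 1.0 0.1
   vertex 1.0 0.4 0.8
  endloop
 endfacet
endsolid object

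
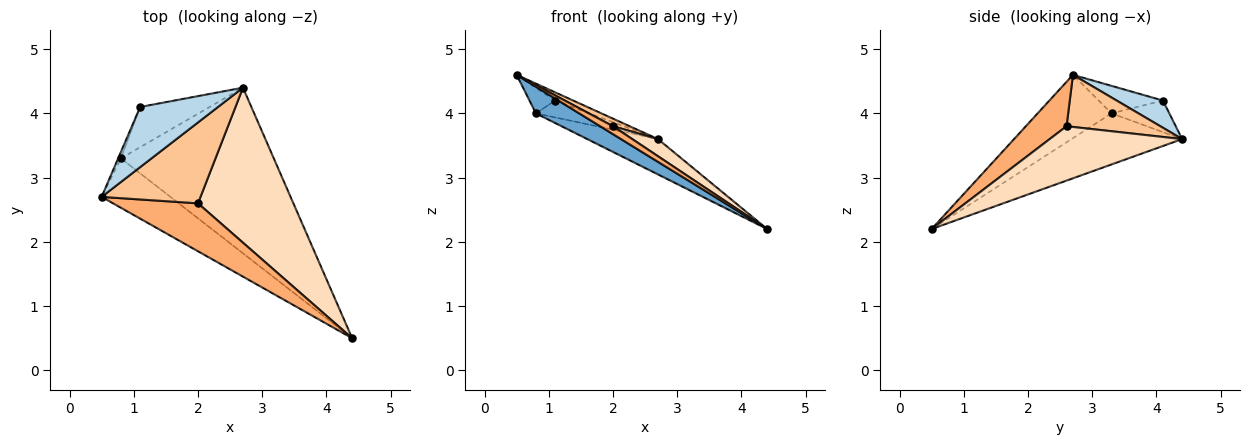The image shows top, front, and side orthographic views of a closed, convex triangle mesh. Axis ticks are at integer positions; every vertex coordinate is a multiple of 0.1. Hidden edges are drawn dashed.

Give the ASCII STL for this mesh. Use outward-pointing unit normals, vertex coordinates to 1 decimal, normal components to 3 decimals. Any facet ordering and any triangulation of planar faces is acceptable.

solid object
 facet normal -0.629 -0.369 -0.684
  outer loop
   vertex 0.8 3.3 4.0
   vertex 4.4 0.5 2.2
   vertex 0.5 2.7 4.6
  endloop
 endfacet
 facet normal -0.311 0.198 -0.930
  outer loop
   vertex 0.8 3.3 4.0
   vertex 2.7 4.4 3.6
   vertex 4.4 0.5 2.2
  endloop
 endfacet
 facet normal 0.327 0.127 0.936
  outer loop
   vertex 1.1 4.1 4.2
   vertex 0.5 2.7 4.6
   vertex 2.7 4.4 3.6
  endloop
 endfacet
 facet normal -0.925 0.370 -0.092
  outer loop
   vertex 1.1 4.1 4.2
   vertex 0.8 3.3 4.0
   vertex 0.5 2.7 4.6
  endloop
 endfacet
 facet normal -0.386 0.357 -0.850
  outer loop
   vertex 1.1 4.1 4.2
   vertex 2.7 4.4 3.6
   vertex 0.8 3.3 4.0
  endloop
 endfacet
 facet normal 0.458 -0.145 0.877
  outer loop
   vertex 2.0 2.6 3.8
   vertex 0.5 2.7 4.6
   vertex 4.4 0.5 2.2
  endloop
 endfacet
 facet normal 0.465 -0.083 0.882
  outer loop
   vertex 2.0 2.6 3.8
   vertex 2.7 4.4 3.6
   vertex 0.5 2.7 4.6
  endloop
 endfacet
 facet normal 0.493 -0.096 0.865
  outer loop
   vertex 2.0 2.6 3.8
   vertex 4.4 0.5 2.2
   vertex 2.7 4.4 3.6
  endloop
 endfacet
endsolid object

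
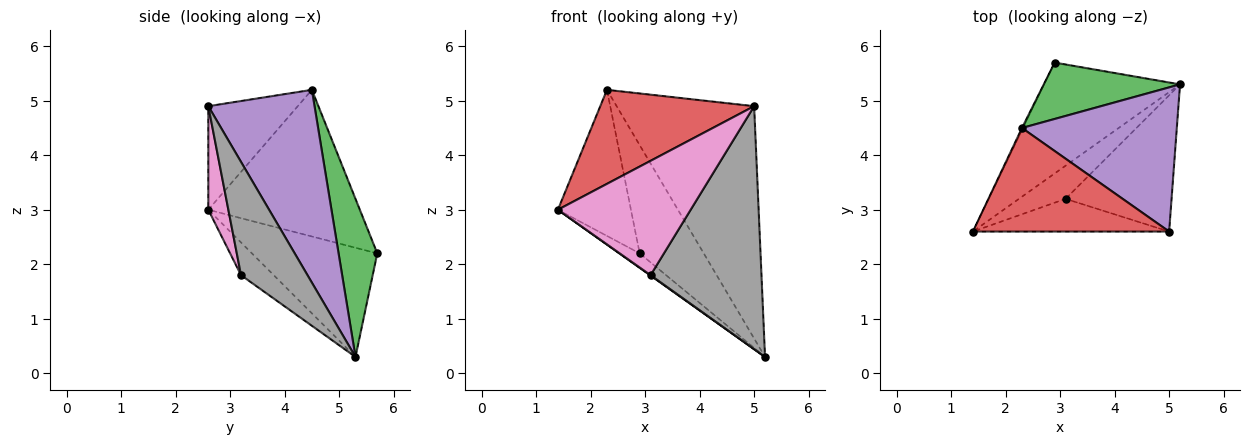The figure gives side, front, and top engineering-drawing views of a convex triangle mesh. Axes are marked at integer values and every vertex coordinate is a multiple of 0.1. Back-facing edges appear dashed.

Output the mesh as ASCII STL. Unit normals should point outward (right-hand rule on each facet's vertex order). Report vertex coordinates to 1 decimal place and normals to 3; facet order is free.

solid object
 facet normal -0.623 0.101 -0.776
  outer loop
   vertex 2.9 5.7 2.2
   vertex 5.2 5.3 0.3
   vertex 1.4 2.6 3.0
  endloop
 endfacet
 facet normal -0.901 0.434 -0.006
  outer loop
   vertex 2.3 4.5 5.2
   vertex 2.9 5.7 2.2
   vertex 1.4 2.6 3.0
  endloop
 endfacet
 facet normal 0.472 0.782 0.407
  outer loop
   vertex 2.3 4.5 5.2
   vertex 5.2 5.3 0.3
   vertex 2.9 5.7 2.2
  endloop
 endfacet
 facet normal -0.364 -0.626 0.690
  outer loop
   vertex 5.0 2.6 4.9
   vertex 2.3 4.5 5.2
   vertex 1.4 2.6 3.0
  endloop
 endfacet
 facet normal 0.549 0.710 0.441
  outer loop
   vertex 5.0 2.6 4.9
   vertex 5.2 5.3 0.3
   vertex 2.3 4.5 5.2
  endloop
 endfacet
 facet normal -0.574 -0.011 -0.819
  outer loop
   vertex 3.1 3.2 1.8
   vertex 1.4 2.6 3.0
   vertex 5.2 5.3 0.3
  endloop
 endfacet
 facet normal 0.144 -0.951 -0.272
  outer loop
   vertex 3.1 3.2 1.8
   vertex 5.0 2.6 4.9
   vertex 1.4 2.6 3.0
  endloop
 endfacet
 facet normal 0.463 -0.773 -0.434
  outer loop
   vertex 3.1 3.2 1.8
   vertex 5.2 5.3 0.3
   vertex 5.0 2.6 4.9
  endloop
 endfacet
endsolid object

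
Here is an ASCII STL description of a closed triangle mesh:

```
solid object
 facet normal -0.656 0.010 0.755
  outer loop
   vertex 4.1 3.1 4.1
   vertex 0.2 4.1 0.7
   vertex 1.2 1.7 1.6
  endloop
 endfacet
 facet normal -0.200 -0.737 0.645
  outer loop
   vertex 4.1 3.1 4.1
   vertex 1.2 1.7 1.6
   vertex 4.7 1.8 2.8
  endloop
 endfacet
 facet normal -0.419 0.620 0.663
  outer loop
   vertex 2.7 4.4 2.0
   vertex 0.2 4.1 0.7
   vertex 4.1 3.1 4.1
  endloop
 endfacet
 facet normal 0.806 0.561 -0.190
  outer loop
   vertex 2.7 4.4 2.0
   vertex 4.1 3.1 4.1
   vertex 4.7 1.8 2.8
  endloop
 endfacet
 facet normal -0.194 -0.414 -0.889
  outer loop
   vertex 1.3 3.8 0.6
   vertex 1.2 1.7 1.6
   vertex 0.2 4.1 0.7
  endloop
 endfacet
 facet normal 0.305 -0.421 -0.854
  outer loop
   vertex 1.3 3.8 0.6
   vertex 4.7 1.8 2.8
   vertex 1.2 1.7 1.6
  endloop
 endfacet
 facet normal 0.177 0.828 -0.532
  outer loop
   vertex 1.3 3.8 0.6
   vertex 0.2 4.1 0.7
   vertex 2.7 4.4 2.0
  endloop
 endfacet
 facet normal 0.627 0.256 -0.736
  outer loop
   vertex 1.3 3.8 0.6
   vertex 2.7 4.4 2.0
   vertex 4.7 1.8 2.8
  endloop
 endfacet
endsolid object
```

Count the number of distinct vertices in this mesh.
6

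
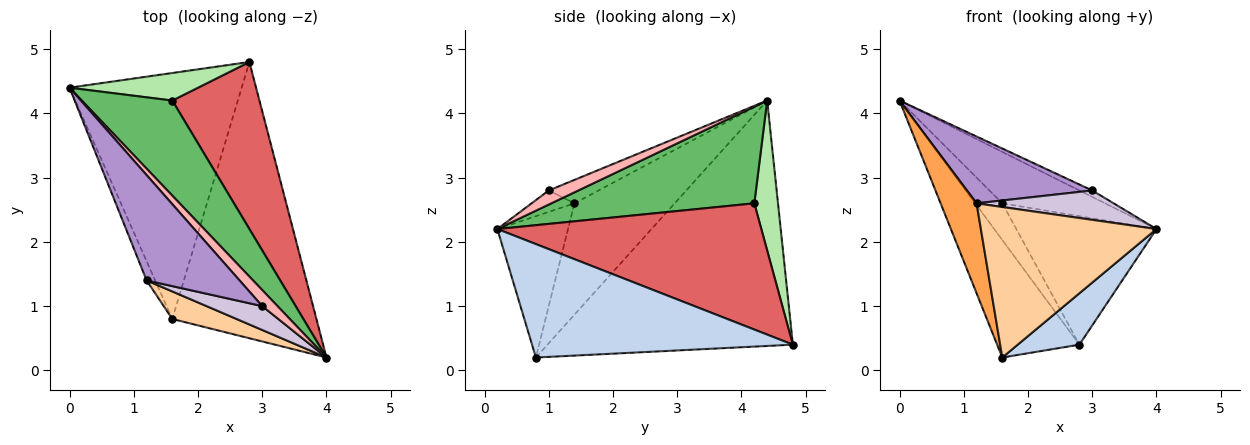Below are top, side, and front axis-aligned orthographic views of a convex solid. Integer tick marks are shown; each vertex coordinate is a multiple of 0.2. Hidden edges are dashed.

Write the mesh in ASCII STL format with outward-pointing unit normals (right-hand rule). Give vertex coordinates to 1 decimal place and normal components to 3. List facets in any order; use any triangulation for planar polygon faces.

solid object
 facet normal -0.789 0.265 -0.554
  outer loop
   vertex 1.6 0.8 0.2
   vertex 0.0 4.4 4.2
   vertex 2.8 4.8 0.4
  endloop
 endfacet
 facet normal 0.612 -0.145 -0.778
  outer loop
   vertex 1.6 0.8 0.2
   vertex 2.8 4.8 0.4
   vertex 4.0 0.2 2.2
  endloop
 endfacet
 facet normal -0.939 -0.337 -0.072
  outer loop
   vertex 1.2 1.4 2.6
   vertex 0.0 4.4 4.2
   vertex 1.6 0.8 0.2
  endloop
 endfacet
 facet normal -0.368 -0.915 0.167
  outer loop
   vertex 1.2 1.4 2.6
   vertex 1.6 0.8 0.2
   vertex 4.0 0.2 2.2
  endloop
 endfacet
 facet normal 0.685 0.347 0.641
  outer loop
   vertex 1.6 4.2 2.6
   vertex 0.0 4.4 4.2
   vertex 4.0 0.2 2.2
  endloop
 endfacet
 facet normal 0.573 0.655 0.492
  outer loop
   vertex 1.6 4.2 2.6
   vertex 2.8 4.8 0.4
   vertex 0.0 4.4 4.2
  endloop
 endfacet
 facet normal 0.754 0.400 0.521
  outer loop
   vertex 1.6 4.2 2.6
   vertex 4.0 0.2 2.2
   vertex 2.8 4.8 0.4
  endloop
 endfacet
 facet normal 0.649 0.282 0.706
  outer loop
   vertex 3.0 1.0 2.8
   vertex 4.0 0.2 2.2
   vertex 0.0 4.4 4.2
  endloop
 endfacet
 facet normal -0.208 -0.524 0.826
  outer loop
   vertex 3.0 1.0 2.8
   vertex 0.0 4.4 4.2
   vertex 1.2 1.4 2.6
  endloop
 endfacet
 facet normal -0.236 -0.754 0.613
  outer loop
   vertex 3.0 1.0 2.8
   vertex 1.2 1.4 2.6
   vertex 4.0 0.2 2.2
  endloop
 endfacet
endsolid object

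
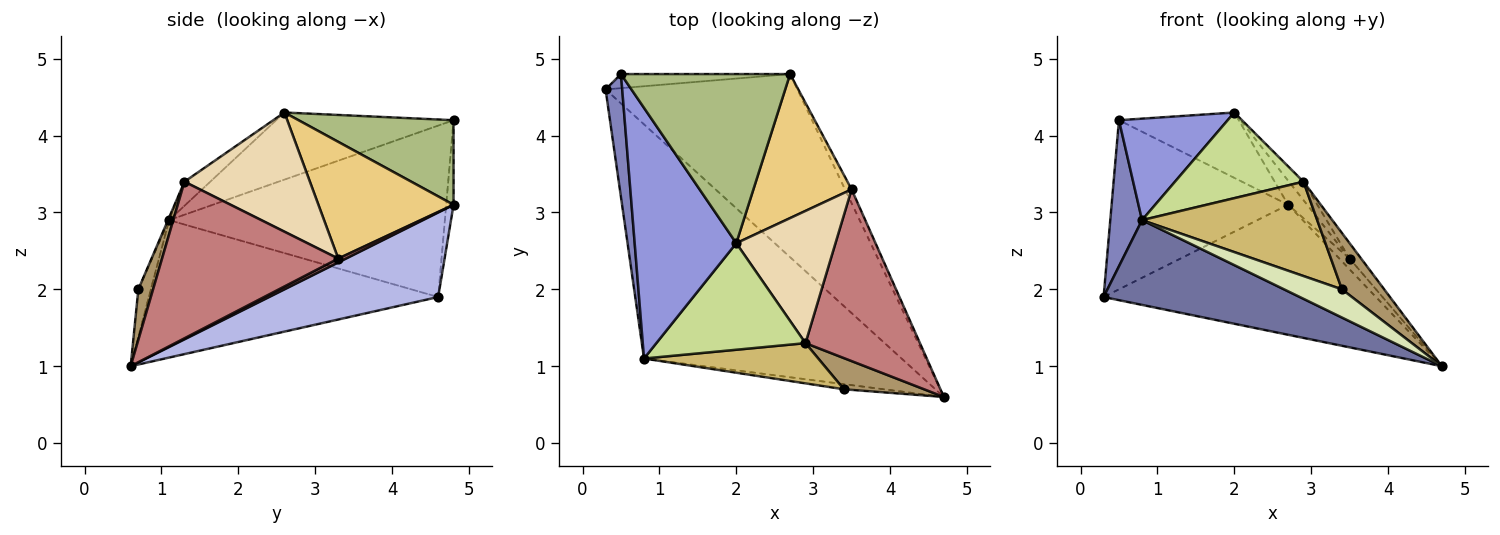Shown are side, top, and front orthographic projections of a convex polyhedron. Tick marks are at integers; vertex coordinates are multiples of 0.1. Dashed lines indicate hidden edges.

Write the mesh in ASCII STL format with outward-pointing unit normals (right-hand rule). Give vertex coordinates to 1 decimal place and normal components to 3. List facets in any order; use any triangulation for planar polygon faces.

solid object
 facet normal -0.448 -0.304 -0.840
  outer loop
   vertex 0.8 1.1 2.9
   vertex 0.3 4.6 1.9
   vertex 4.7 0.6 1.0
  endloop
 endfacet
 facet normal -0.989 -0.114 0.096
  outer loop
   vertex 0.8 1.1 2.9
   vertex 0.5 4.8 4.2
   vertex 0.3 4.6 1.9
  endloop
 endfacet
 facet normal -0.522 -0.320 0.791
  outer loop
   vertex 0.8 1.1 2.9
   vertex 2.0 2.6 4.3
   vertex 0.5 4.8 4.2
  endloop
 endfacet
 facet normal 0.338 0.545 -0.767
  outer loop
   vertex 2.7 4.8 3.1
   vertex 4.7 0.6 1.0
   vertex 0.3 4.6 1.9
  endloop
 endfacet
 facet normal -0.041 0.996 -0.083
  outer loop
   vertex 2.7 4.8 3.1
   vertex 0.3 4.6 1.9
   vertex 0.5 4.8 4.2
  endloop
 endfacet
 facet normal 0.423 0.327 0.845
  outer loop
   vertex 2.7 4.8 3.1
   vertex 0.5 4.8 4.2
   vertex 2.0 2.6 4.3
  endloop
 endfacet
 facet normal -0.125 -0.622 0.773
  outer loop
   vertex 2.9 1.3 3.4
   vertex 2.0 2.6 4.3
   vertex 0.8 1.1 2.9
  endloop
 endfacet
 facet normal -0.209 -0.962 -0.175
  outer loop
   vertex 3.4 0.7 2.0
   vertex 0.8 1.1 2.9
   vertex 4.7 0.6 1.0
  endloop
 endfacet
 facet normal 0.292 -0.837 0.463
  outer loop
   vertex 3.4 0.7 2.0
   vertex 4.7 0.6 1.0
   vertex 2.9 1.3 3.4
  endloop
 endfacet
 facet normal -0.006 -0.920 0.392
  outer loop
   vertex 3.4 0.7 2.0
   vertex 2.9 1.3 3.4
   vertex 0.8 1.1 2.9
  endloop
 endfacet
 facet normal 0.761 0.107 0.640
  outer loop
   vertex 3.5 3.3 2.4
   vertex 2.7 4.8 3.1
   vertex 2.0 2.6 4.3
  endloop
 endfacet
 facet normal 0.766 0.089 0.637
  outer loop
   vertex 3.5 3.3 2.4
   vertex 2.0 2.6 4.3
   vertex 2.9 1.3 3.4
  endloop
 endfacet
 facet normal 0.418 0.558 -0.717
  outer loop
   vertex 3.5 3.3 2.4
   vertex 4.7 0.6 1.0
   vertex 2.7 4.8 3.1
  endloop
 endfacet
 facet normal 0.806 0.053 0.589
  outer loop
   vertex 3.5 3.3 2.4
   vertex 2.9 1.3 3.4
   vertex 4.7 0.6 1.0
  endloop
 endfacet
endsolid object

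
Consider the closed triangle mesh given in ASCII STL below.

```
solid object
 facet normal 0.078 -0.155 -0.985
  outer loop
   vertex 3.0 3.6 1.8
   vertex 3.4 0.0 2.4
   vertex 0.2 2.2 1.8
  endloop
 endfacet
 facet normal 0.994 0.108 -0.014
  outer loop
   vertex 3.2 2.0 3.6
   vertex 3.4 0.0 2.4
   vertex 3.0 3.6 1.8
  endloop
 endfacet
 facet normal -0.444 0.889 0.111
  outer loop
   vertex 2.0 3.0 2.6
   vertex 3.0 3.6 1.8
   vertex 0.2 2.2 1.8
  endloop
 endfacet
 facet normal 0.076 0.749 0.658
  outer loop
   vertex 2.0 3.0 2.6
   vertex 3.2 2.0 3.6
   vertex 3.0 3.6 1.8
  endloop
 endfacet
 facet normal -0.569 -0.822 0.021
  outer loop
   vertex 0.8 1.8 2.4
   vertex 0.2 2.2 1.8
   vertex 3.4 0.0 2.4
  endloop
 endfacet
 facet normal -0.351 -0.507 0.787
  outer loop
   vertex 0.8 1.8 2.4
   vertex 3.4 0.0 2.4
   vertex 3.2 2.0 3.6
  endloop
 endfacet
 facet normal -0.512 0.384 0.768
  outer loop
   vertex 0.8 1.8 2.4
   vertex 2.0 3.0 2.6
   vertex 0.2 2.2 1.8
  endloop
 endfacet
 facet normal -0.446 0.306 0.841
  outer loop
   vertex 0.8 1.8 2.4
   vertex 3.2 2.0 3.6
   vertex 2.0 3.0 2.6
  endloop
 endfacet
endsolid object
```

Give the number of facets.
8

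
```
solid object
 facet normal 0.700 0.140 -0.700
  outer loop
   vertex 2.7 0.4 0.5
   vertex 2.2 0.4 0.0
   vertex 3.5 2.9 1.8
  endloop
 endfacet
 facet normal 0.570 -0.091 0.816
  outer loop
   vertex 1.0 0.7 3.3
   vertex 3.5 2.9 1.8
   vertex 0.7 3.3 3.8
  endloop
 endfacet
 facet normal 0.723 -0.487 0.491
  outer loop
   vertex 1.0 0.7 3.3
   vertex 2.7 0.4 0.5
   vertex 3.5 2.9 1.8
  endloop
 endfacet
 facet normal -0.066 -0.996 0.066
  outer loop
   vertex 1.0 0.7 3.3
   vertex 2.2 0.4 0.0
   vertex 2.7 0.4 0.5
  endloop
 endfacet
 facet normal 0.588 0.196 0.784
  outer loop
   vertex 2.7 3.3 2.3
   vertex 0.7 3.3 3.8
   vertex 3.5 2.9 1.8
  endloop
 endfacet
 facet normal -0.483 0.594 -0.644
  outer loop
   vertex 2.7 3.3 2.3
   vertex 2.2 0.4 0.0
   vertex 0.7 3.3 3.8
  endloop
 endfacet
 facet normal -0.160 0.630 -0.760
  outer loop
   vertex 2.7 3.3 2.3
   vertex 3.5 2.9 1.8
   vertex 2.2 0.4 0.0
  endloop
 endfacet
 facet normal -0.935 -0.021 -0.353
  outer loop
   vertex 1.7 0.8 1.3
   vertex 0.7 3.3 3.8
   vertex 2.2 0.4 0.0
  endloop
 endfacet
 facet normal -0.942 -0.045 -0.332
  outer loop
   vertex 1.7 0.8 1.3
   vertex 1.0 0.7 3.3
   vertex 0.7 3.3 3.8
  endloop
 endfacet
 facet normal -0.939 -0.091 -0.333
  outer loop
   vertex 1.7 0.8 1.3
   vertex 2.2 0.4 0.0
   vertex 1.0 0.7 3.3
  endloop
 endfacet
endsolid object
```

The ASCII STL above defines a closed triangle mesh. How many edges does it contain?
15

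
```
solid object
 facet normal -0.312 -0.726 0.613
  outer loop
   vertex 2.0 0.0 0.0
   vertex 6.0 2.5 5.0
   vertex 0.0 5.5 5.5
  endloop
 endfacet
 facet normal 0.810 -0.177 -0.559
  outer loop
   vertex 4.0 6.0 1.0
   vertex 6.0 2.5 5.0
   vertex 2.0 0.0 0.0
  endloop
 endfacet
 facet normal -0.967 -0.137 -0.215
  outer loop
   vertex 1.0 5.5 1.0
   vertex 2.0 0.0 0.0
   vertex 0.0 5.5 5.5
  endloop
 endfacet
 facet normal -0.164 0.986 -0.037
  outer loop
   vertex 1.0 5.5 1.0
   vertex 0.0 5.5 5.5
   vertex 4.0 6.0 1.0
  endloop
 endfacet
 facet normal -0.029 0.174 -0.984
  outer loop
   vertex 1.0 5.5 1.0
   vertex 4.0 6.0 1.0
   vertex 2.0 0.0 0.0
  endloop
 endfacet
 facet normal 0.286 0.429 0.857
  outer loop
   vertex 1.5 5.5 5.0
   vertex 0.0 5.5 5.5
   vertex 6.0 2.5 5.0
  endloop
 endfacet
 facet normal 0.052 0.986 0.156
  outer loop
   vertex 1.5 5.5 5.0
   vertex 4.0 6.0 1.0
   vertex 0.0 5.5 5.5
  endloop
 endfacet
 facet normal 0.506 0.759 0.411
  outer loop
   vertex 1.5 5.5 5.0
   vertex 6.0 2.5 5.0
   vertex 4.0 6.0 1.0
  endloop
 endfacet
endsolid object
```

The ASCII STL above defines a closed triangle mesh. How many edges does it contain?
12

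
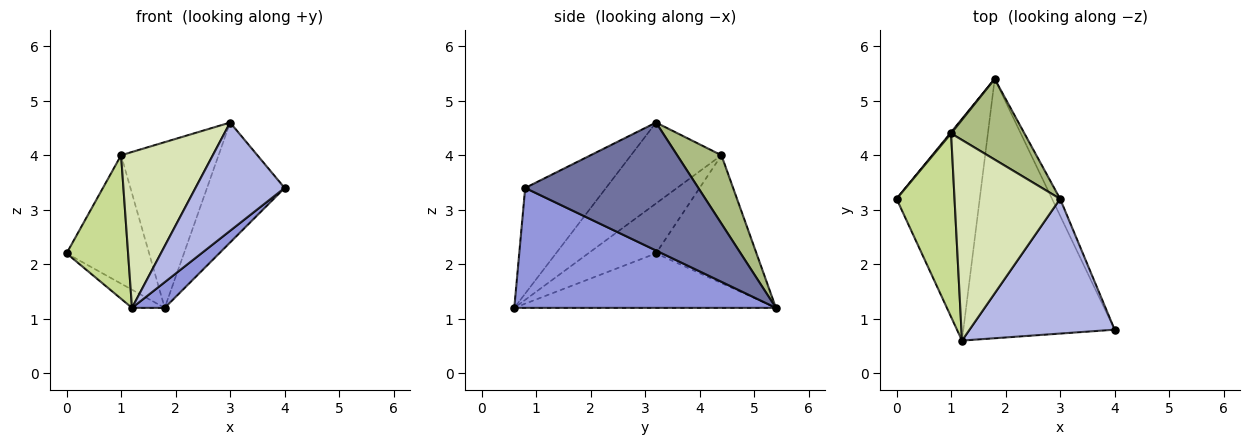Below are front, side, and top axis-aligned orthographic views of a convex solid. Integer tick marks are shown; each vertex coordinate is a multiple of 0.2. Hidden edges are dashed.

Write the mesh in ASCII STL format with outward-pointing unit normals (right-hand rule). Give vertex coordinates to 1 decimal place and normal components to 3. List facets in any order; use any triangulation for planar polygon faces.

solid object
 facet normal 0.911 0.408 -0.057
  outer loop
   vertex 3.0 3.2 4.6
   vertex 4.0 0.8 3.4
   vertex 1.8 5.4 1.2
  endloop
 endfacet
 facet normal -0.547 0.068 -0.834
  outer loop
   vertex 1.2 0.6 1.2
   vertex 0.0 3.2 2.2
   vertex 1.8 5.4 1.2
  endloop
 endfacet
 facet normal 0.619 -0.077 -0.781
  outer loop
   vertex 1.2 0.6 1.2
   vertex 1.8 5.4 1.2
   vertex 4.0 0.8 3.4
  endloop
 endfacet
 facet normal -0.494 -0.545 0.678
  outer loop
   vertex 1.2 0.6 1.2
   vertex 4.0 0.8 3.4
   vertex 3.0 3.2 4.6
  endloop
 endfacet
 facet normal -0.773 0.635 0.006
  outer loop
   vertex 1.0 4.4 4.0
   vertex 1.8 5.4 1.2
   vertex 0.0 3.2 2.2
  endloop
 endfacet
 facet normal 0.378 0.832 0.405
  outer loop
   vertex 1.0 4.4 4.0
   vertex 3.0 3.2 4.6
   vertex 1.8 5.4 1.2
  endloop
 endfacet
 facet normal -0.561 -0.510 0.652
  outer loop
   vertex 1.0 4.4 4.0
   vertex 0.0 3.2 2.2
   vertex 1.2 0.6 1.2
  endloop
 endfacet
 facet normal -0.518 -0.525 0.676
  outer loop
   vertex 1.0 4.4 4.0
   vertex 1.2 0.6 1.2
   vertex 3.0 3.2 4.6
  endloop
 endfacet
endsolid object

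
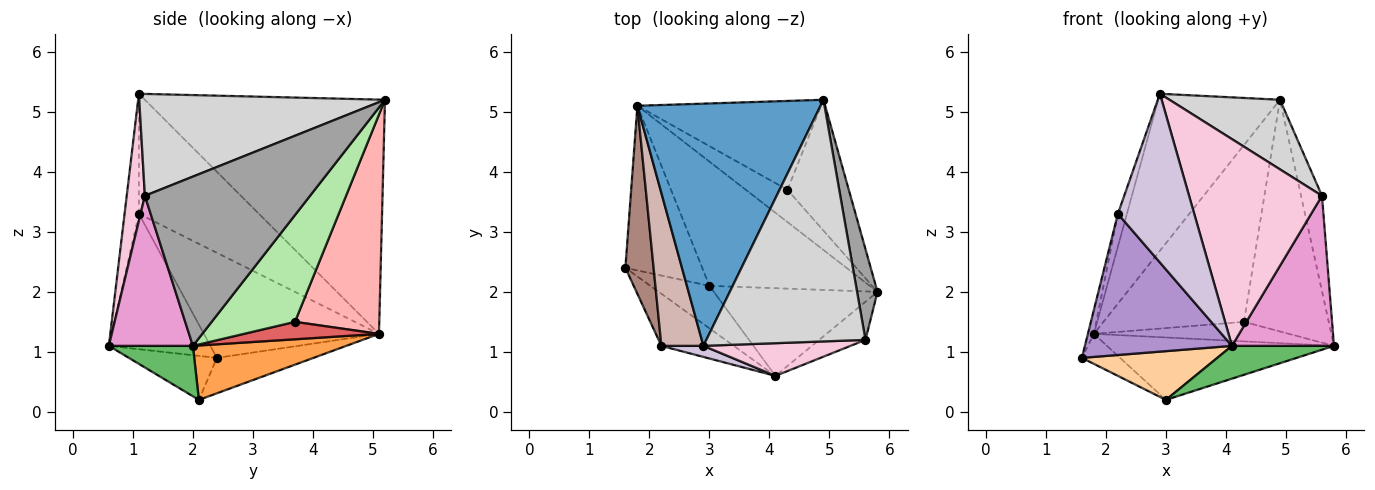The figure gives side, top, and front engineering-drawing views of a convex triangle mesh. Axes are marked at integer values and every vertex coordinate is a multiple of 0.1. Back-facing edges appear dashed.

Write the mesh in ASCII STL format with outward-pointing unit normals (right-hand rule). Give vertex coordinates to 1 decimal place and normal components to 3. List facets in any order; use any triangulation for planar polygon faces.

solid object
 facet normal -0.732 0.371 0.572
  outer loop
   vertex 1.8 5.1 1.3
   vertex 2.9 1.1 5.3
   vertex 4.9 5.2 5.2
  endloop
 endfacet
 facet normal -0.413 0.163 -0.896
  outer loop
   vertex 3.0 2.1 0.2
   vertex 1.6 2.4 0.9
   vertex 1.8 5.1 1.3
  endloop
 endfacet
 facet normal 0.290 0.430 -0.855
  outer loop
   vertex 3.0 2.1 0.2
   vertex 1.8 5.1 1.3
   vertex 5.8 2.0 1.1
  endloop
 endfacet
 facet normal -0.440 -0.677 -0.590
  outer loop
   vertex 3.0 2.1 0.2
   vertex 4.1 0.6 1.1
   vertex 1.6 2.4 0.9
  endloop
 endfacet
 facet normal 0.277 -0.337 -0.900
  outer loop
   vertex 3.0 2.1 0.2
   vertex 5.8 2.0 1.1
   vertex 4.1 0.6 1.1
  endloop
 endfacet
 facet normal 0.650 0.662 -0.374
  outer loop
   vertex 4.3 3.7 1.5
   vertex 4.9 5.2 5.2
   vertex 5.8 2.0 1.1
  endloop
 endfacet
 facet normal 0.337 0.487 -0.806
  outer loop
   vertex 4.3 3.7 1.5
   vertex 5.8 2.0 1.1
   vertex 1.8 5.1 1.3
  endloop
 endfacet
 facet normal 0.473 0.787 -0.396
  outer loop
   vertex 4.3 3.7 1.5
   vertex 1.8 5.1 1.3
   vertex 4.9 5.2 5.2
  endloop
 endfacet
 facet normal -0.544 -0.787 -0.291
  outer loop
   vertex 2.2 1.1 3.3
   vertex 1.6 2.4 0.9
   vertex 4.1 0.6 1.1
  endloop
 endfacet
 facet normal -0.184 -0.981 0.064
  outer loop
   vertex 2.2 1.1 3.3
   vertex 4.1 0.6 1.1
   vertex 2.9 1.1 5.3
  endloop
 endfacet
 facet normal -0.965 0.033 0.259
  outer loop
   vertex 2.2 1.1 3.3
   vertex 1.8 5.1 1.3
   vertex 1.6 2.4 0.9
  endloop
 endfacet
 facet normal -0.942 0.071 0.330
  outer loop
   vertex 2.2 1.1 3.3
   vertex 2.9 1.1 5.3
   vertex 1.8 5.1 1.3
  endloop
 endfacet
 facet normal 0.624 -0.757 -0.192
  outer loop
   vertex 5.6 1.2 3.6
   vertex 4.1 0.6 1.1
   vertex 5.8 2.0 1.1
  endloop
 endfacet
 facet normal 0.134 -0.979 0.155
  outer loop
   vertex 5.6 1.2 3.6
   vertex 2.9 1.1 5.3
   vertex 4.1 0.6 1.1
  endloop
 endfacet
 facet normal 0.985 0.125 0.119
  outer loop
   vertex 5.6 1.2 3.6
   vertex 5.8 2.0 1.1
   vertex 4.9 5.2 5.2
  endloop
 endfacet
 facet normal 0.524 -0.236 0.818
  outer loop
   vertex 5.6 1.2 3.6
   vertex 4.9 5.2 5.2
   vertex 2.9 1.1 5.3
  endloop
 endfacet
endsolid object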